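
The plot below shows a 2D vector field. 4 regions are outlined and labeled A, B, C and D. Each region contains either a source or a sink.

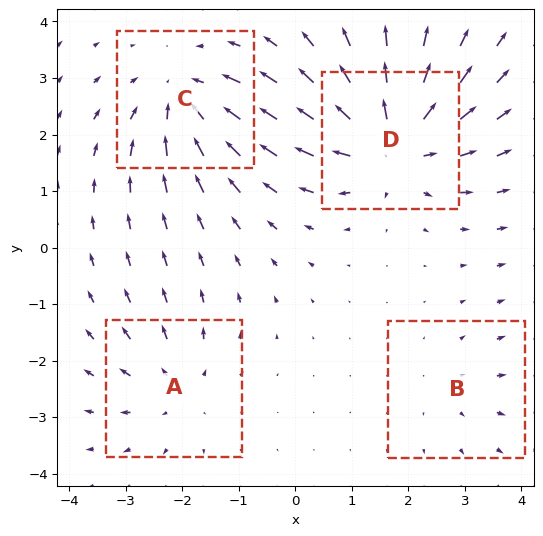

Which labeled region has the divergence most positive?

D

Divergence at each region's feature centre — A: about +3, B: about +2, C: about -5, D: about +6. Region D is most positive.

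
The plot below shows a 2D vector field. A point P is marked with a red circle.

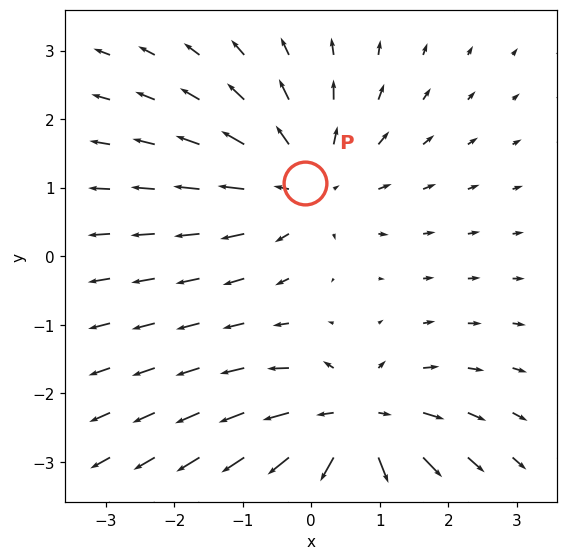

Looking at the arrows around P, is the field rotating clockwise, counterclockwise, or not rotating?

not rotating

Near P at (-0.1, 1.1) the arrows show no circulation. The curl there is ≈0.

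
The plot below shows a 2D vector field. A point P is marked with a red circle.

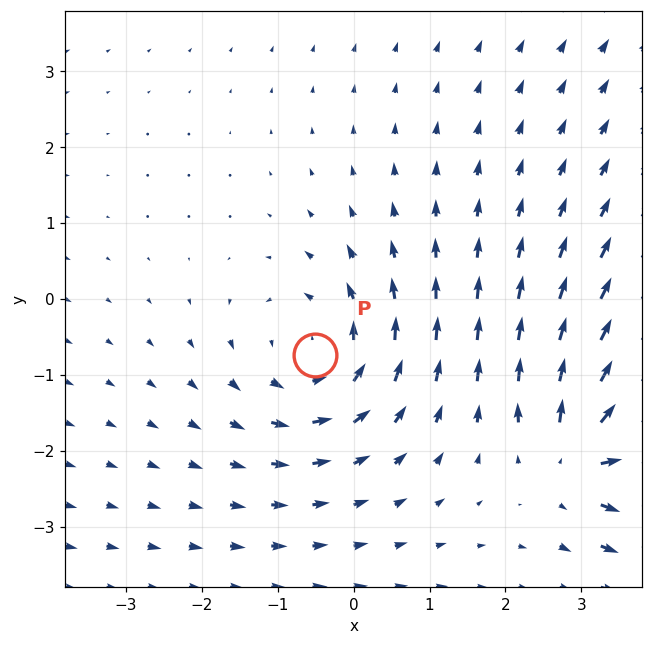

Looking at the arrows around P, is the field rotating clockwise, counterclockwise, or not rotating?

counterclockwise

Near P at (-0.5, -0.7) the arrows circulate counterclockwise. The curl (z-component) there is about +3; positive curl means counterclockwise rotation.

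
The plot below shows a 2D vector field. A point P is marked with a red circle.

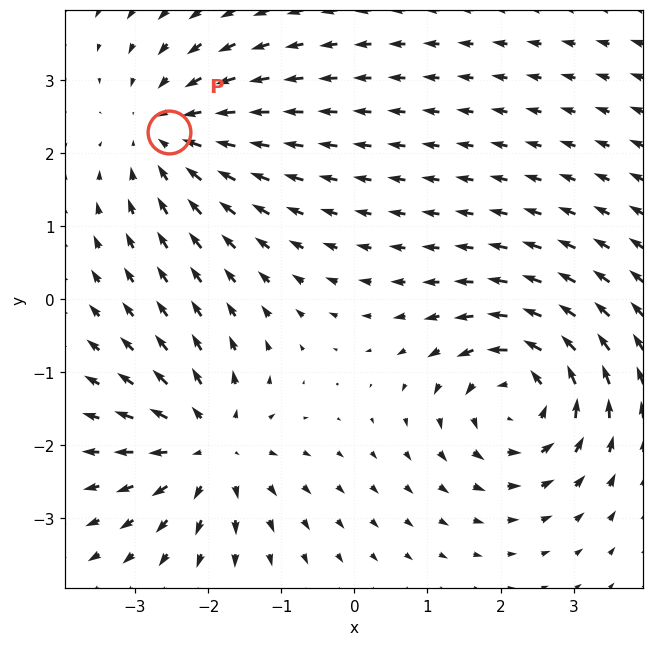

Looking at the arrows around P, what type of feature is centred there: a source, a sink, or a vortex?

sink

At P (-2.5, 2.3) the arrows converge inward. Divergence about -4, curl ≈0 — negative divergence with near-zero curl is a sink.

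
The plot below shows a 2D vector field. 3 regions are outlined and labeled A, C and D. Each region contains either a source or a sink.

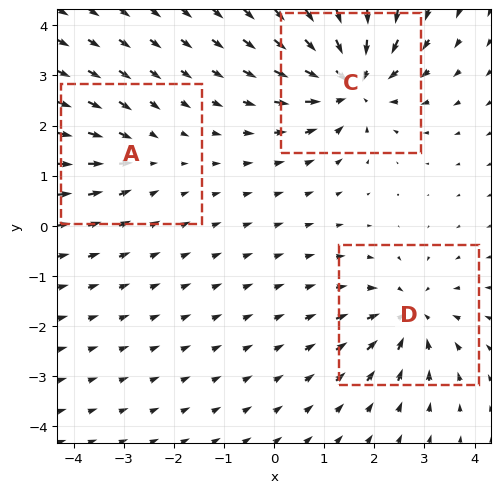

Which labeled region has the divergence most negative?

C

Divergence at each region's feature centre — A: about -2, C: about -6, D: about -4. Region C is most negative.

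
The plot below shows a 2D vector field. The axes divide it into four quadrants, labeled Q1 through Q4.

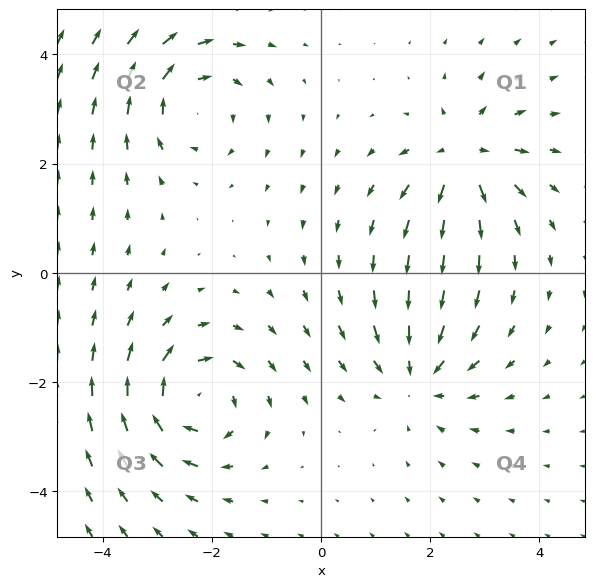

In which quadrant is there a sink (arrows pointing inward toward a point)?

Q4

The sink sits at approximately (1.8, -1.9), which lies in quadrant Q4. The divergence there is about -4, negative as expected for a sink.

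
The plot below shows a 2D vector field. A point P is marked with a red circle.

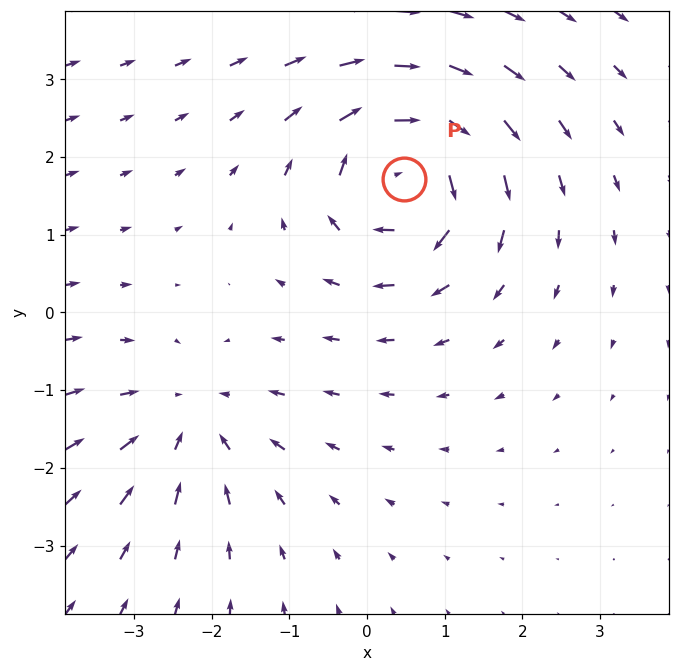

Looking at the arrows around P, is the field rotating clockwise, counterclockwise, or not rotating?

clockwise

Near P at (0.5, 1.7) the arrows circulate clockwise. The curl (z-component) there is about -6; negative curl means clockwise rotation.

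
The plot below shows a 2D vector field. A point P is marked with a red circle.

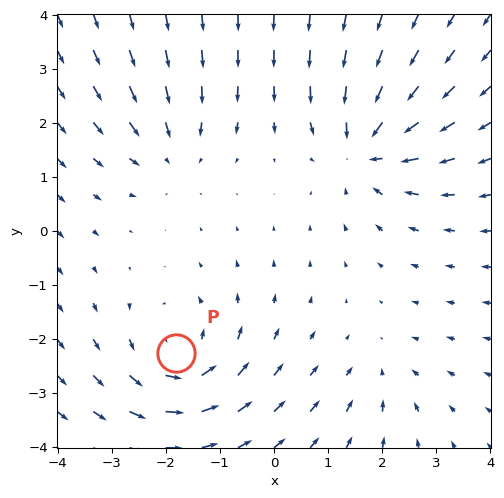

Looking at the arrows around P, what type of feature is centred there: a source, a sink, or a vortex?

vortex

At P (-1.8, -2.3) the arrows circulate counterclockwise. Divergence ≈0, curl about +5 — near-zero divergence with nonzero curl is a vortex.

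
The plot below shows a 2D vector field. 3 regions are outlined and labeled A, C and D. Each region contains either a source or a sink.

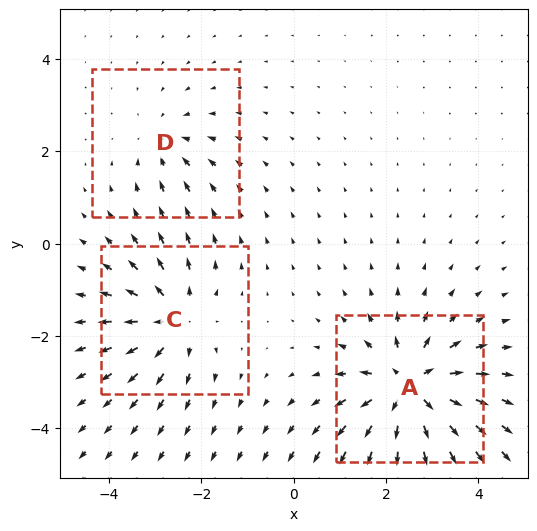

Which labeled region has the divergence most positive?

Divergence at each region's feature centre — A: about +5, C: about +4, D: about -2. Region A is most positive.

A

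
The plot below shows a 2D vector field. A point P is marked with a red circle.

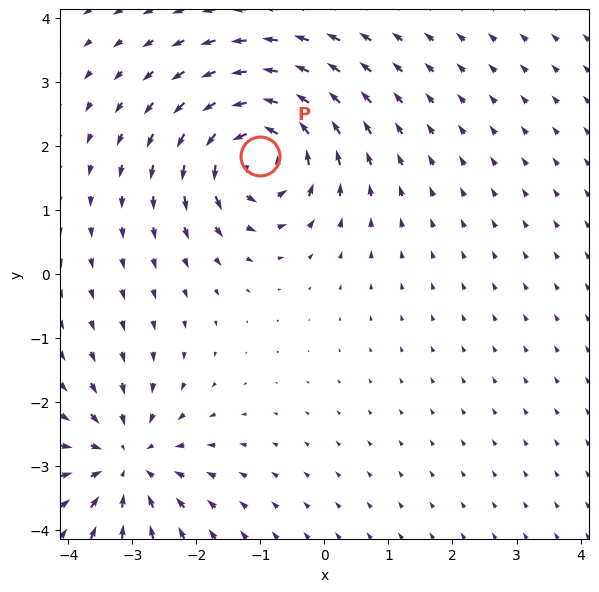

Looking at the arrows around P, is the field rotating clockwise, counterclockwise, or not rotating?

counterclockwise

Near P at (-1.0, 1.8) the arrows circulate counterclockwise. The curl (z-component) there is about +6; positive curl means counterclockwise rotation.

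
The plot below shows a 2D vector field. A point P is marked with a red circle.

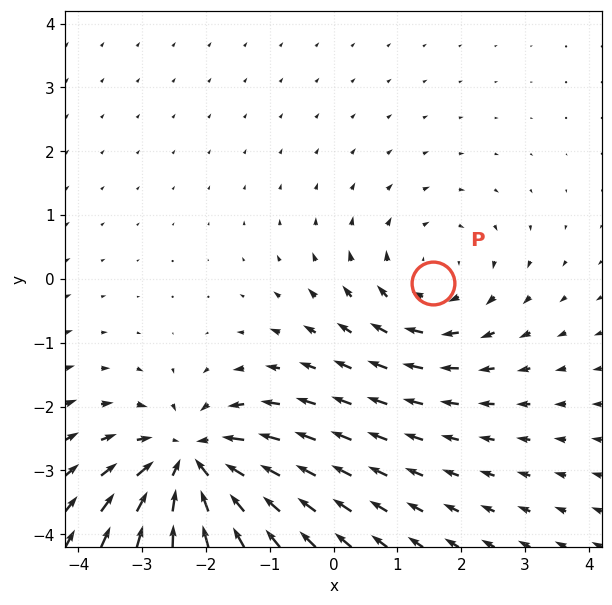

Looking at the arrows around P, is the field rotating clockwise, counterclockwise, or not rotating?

clockwise

Near P at (1.5, -0.1) the arrows circulate clockwise. The curl (z-component) there is about -2; negative curl means clockwise rotation.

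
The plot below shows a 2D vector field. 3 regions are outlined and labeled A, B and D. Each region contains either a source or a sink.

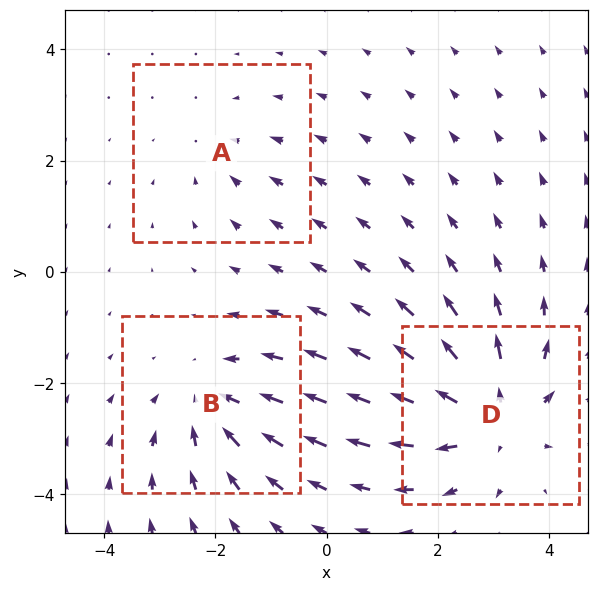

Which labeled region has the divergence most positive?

D

Divergence at each region's feature centre — A: about -2, B: about -3, D: about +4. Region D is most positive.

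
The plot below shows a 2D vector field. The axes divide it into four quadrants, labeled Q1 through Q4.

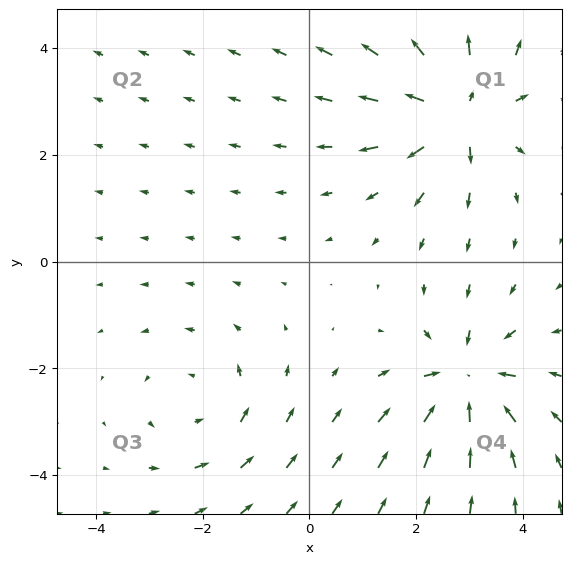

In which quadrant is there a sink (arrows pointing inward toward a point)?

Q4

The sink sits at approximately (2.9, -2.2), which lies in quadrant Q4. The divergence there is about -6, negative as expected for a sink.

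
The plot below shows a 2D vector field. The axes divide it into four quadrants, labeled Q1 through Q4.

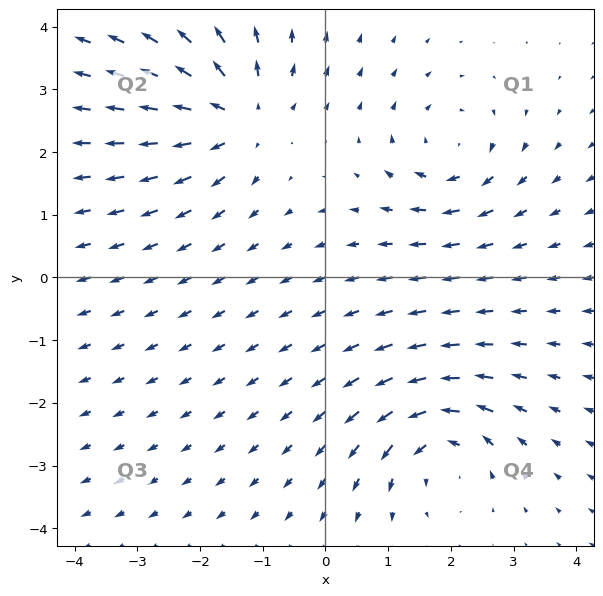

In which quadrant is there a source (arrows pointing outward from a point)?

The source sits at approximately (-1.4, 2.6), which lies in quadrant Q2. The divergence there is about +5, positive as expected for a source.

Q2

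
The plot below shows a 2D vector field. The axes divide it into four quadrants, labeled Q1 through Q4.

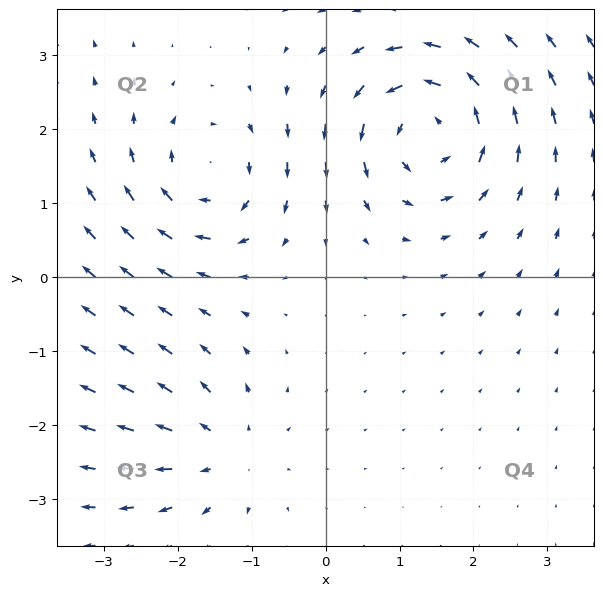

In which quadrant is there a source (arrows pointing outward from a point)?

The source sits at approximately (-1.4, -2.4), which lies in quadrant Q3. The divergence there is about +3, positive as expected for a source.

Q3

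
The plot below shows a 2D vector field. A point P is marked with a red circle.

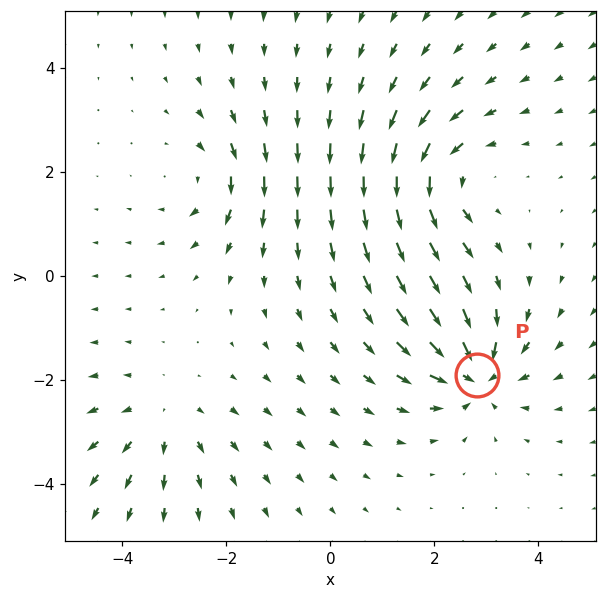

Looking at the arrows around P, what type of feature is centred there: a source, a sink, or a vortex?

At P (2.8, -1.9) the arrows converge inward. Divergence about -6, curl ≈0 — negative divergence with near-zero curl is a sink.

sink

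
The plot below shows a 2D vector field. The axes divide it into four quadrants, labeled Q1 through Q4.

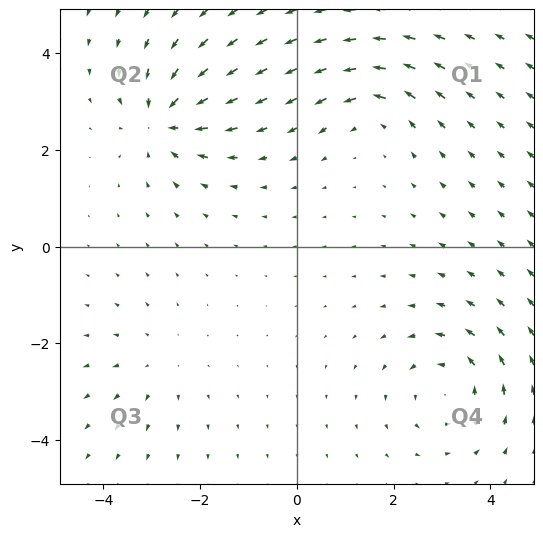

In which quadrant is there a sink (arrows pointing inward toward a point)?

The sink sits at approximately (-2.7, 2.6), which lies in quadrant Q2. The divergence there is about -5, negative as expected for a sink.

Q2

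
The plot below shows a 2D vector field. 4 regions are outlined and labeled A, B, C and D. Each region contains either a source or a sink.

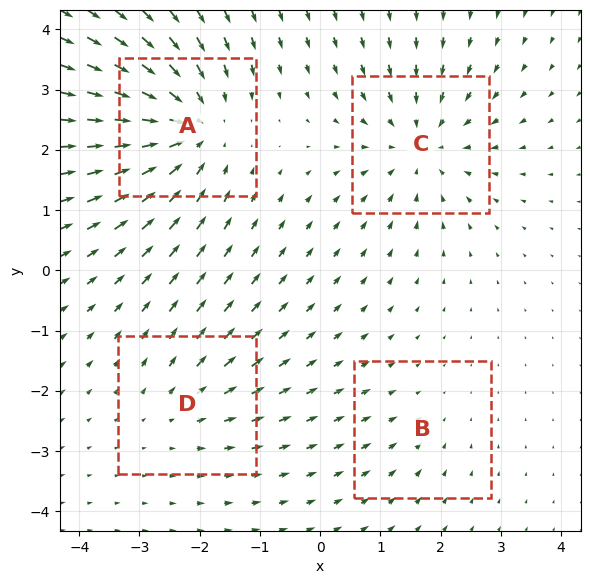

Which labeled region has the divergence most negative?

Divergence at each region's feature centre — A: about -6, B: about -2, C: about -5, D: about +3. Region A is most negative.

A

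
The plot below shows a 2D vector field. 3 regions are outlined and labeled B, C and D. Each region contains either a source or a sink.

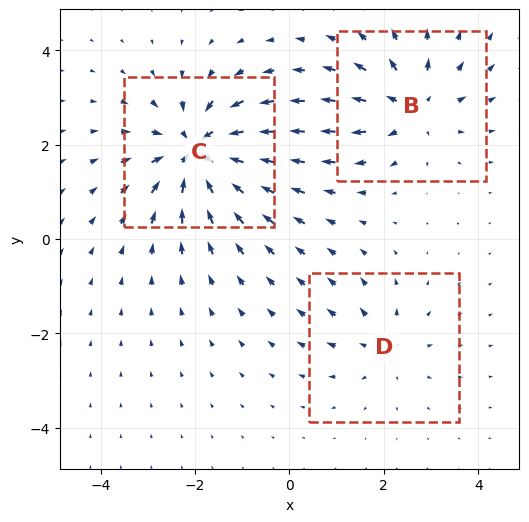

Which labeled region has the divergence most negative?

C

Divergence at each region's feature centre — B: about +4, C: about -5, D: about +2. Region C is most negative.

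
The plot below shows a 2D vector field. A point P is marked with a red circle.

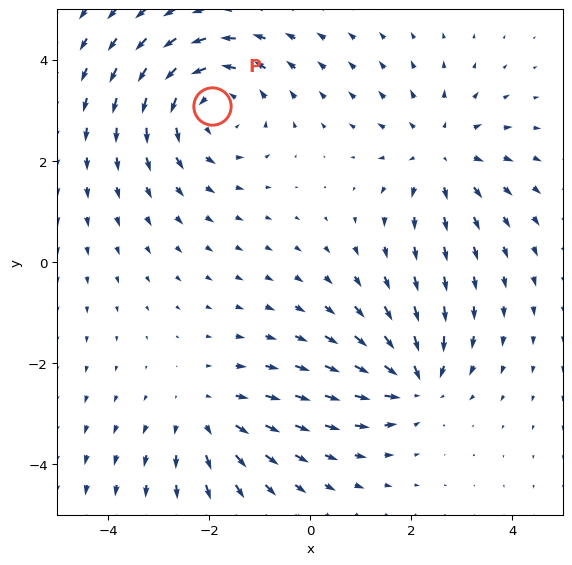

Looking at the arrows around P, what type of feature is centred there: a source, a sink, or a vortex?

At P (-1.9, 3.1) the arrows circulate counterclockwise. Divergence ≈0, curl about +4 — near-zero divergence with nonzero curl is a vortex.

vortex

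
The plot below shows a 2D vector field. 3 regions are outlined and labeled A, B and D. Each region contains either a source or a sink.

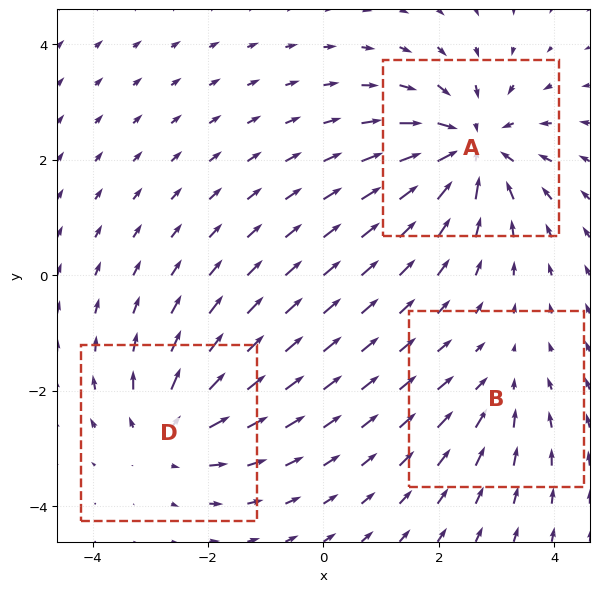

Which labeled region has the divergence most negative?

Divergence at each region's feature centre — A: about -5, B: about -2, D: about +3. Region A is most negative.

A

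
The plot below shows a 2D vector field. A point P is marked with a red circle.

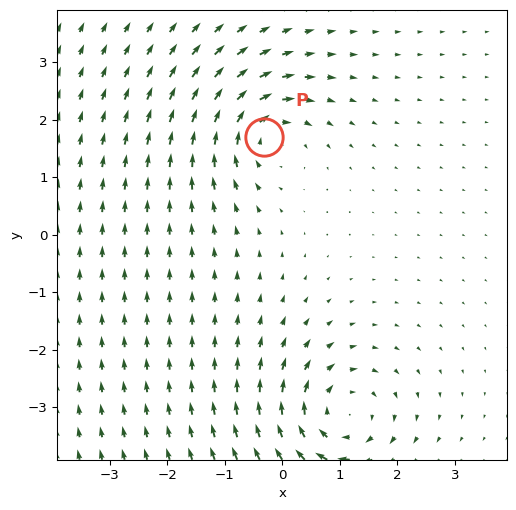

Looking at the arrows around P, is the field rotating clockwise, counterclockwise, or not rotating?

clockwise

Near P at (-0.3, 1.7) the arrows circulate clockwise. The curl (z-component) there is about -5; negative curl means clockwise rotation.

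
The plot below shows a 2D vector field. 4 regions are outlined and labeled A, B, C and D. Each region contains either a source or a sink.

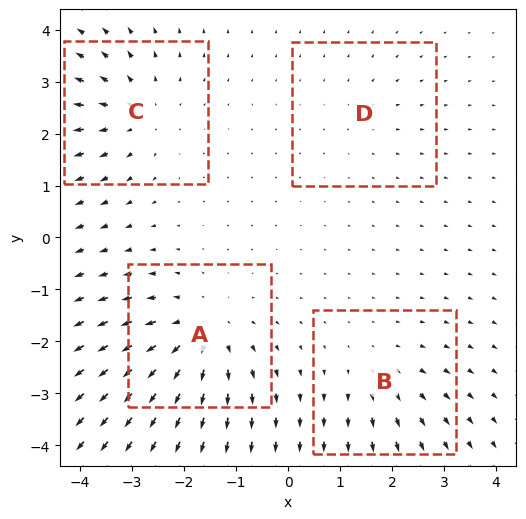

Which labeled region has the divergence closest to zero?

Divergence at each region's feature centre — A: about +6, B: about +3, C: about +4, D: about +2. Region D is closest to zero.

D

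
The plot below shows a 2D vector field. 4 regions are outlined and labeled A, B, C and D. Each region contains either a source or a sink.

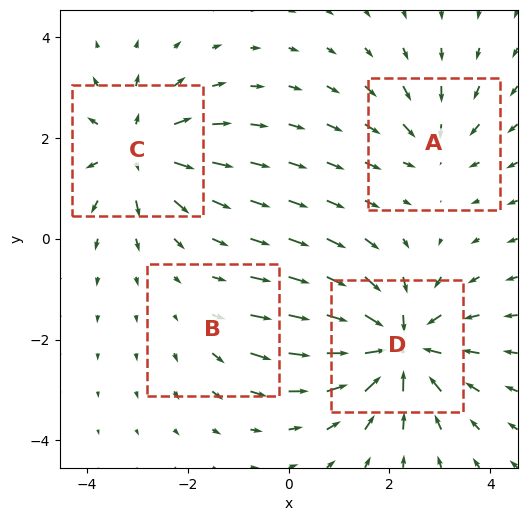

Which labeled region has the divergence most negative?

D

Divergence at each region's feature centre — A: about -3, B: about +2, C: about +5, D: about -7. Region D is most negative.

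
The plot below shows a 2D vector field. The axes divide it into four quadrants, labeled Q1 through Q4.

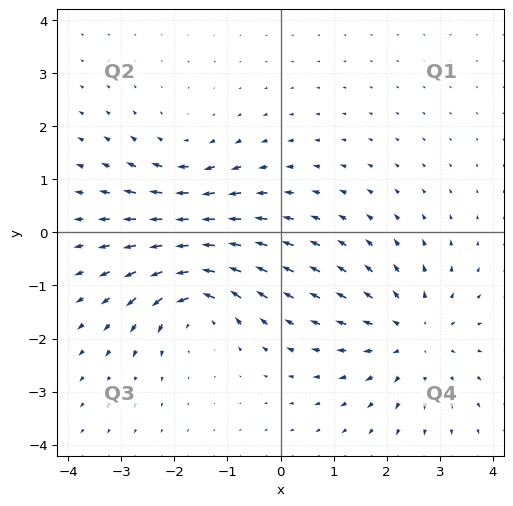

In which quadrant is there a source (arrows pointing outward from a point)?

The source sits at approximately (2.5, -1.9), which lies in quadrant Q4. The divergence there is about +3, positive as expected for a source.

Q4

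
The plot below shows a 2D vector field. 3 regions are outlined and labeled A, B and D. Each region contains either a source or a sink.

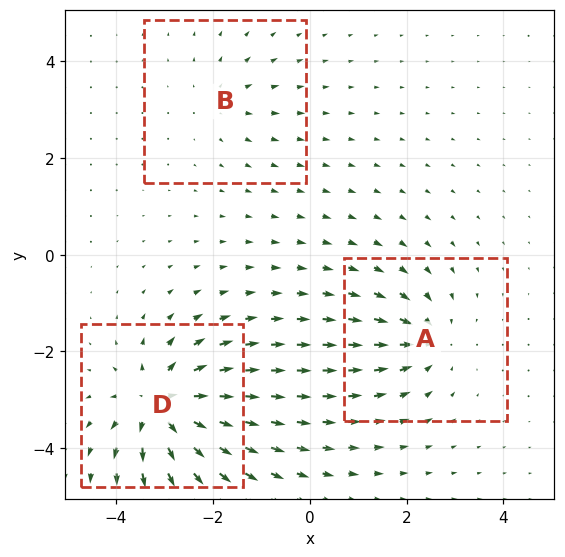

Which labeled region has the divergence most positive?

D

Divergence at each region's feature centre — A: about -4, B: about +2, D: about +6. Region D is most positive.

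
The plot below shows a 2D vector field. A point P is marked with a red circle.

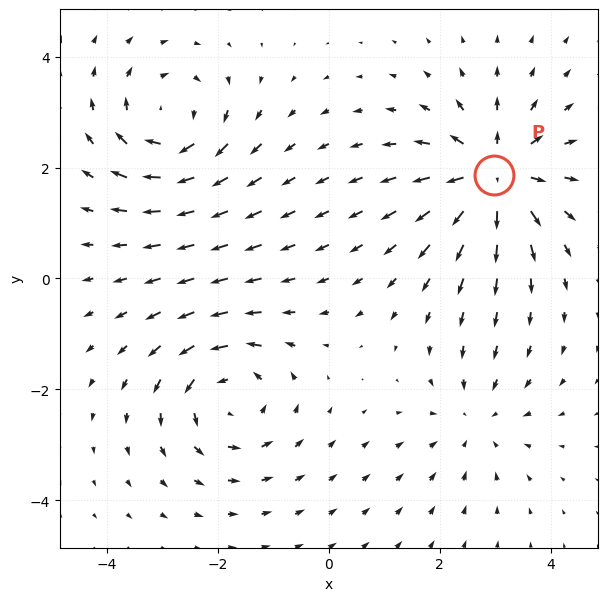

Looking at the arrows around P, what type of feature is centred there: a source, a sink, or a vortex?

At P (3.0, 1.9) the arrows spread outward. Divergence about +6, curl ≈0 — positive divergence with near-zero curl is a source.

source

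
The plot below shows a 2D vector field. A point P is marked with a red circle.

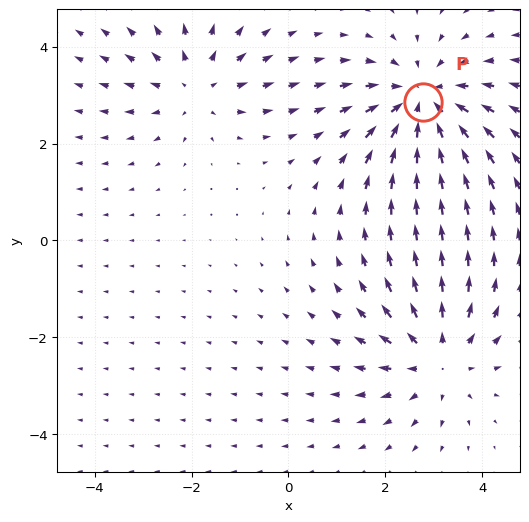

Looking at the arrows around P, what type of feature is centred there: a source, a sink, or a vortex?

At P (2.8, 2.9) the arrows converge inward. Divergence about -4, curl ≈0 — negative divergence with near-zero curl is a sink.

sink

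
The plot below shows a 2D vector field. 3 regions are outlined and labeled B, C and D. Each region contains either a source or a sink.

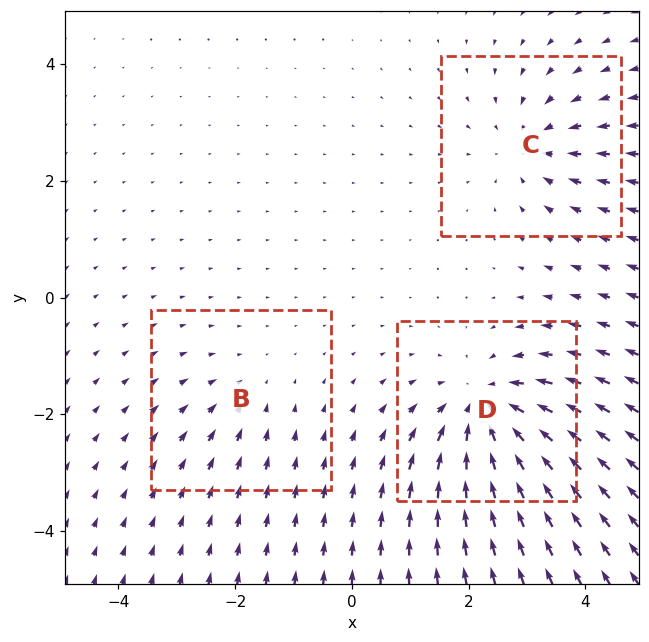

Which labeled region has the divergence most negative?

Divergence at each region's feature centre — B: about -2, C: about -3, D: about -5. Region D is most negative.

D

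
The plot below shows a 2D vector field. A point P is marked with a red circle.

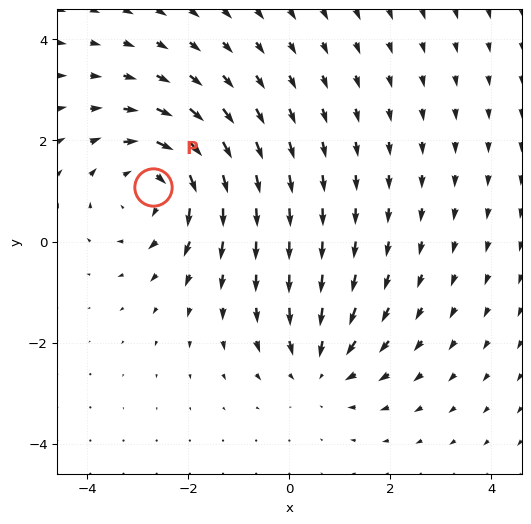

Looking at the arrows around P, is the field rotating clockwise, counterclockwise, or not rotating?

clockwise

Near P at (-2.7, 1.1) the arrows circulate clockwise. The curl (z-component) there is about -4; negative curl means clockwise rotation.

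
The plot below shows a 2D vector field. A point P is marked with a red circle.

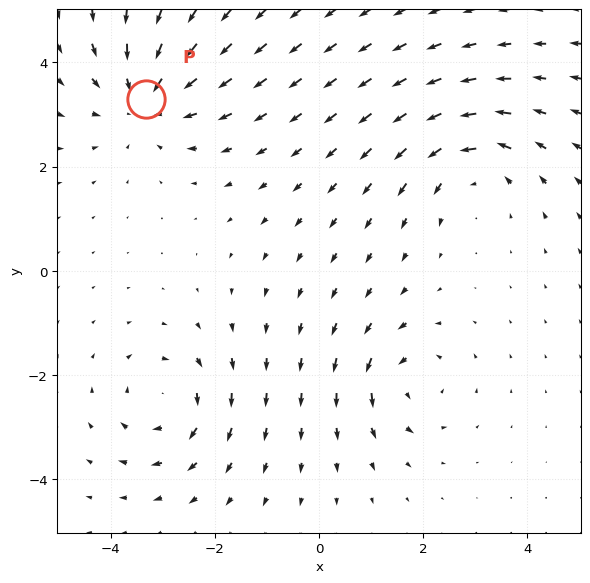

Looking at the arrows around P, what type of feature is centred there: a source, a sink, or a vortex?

sink

At P (-3.3, 3.3) the arrows converge inward. Divergence about -4, curl ≈0 — negative divergence with near-zero curl is a sink.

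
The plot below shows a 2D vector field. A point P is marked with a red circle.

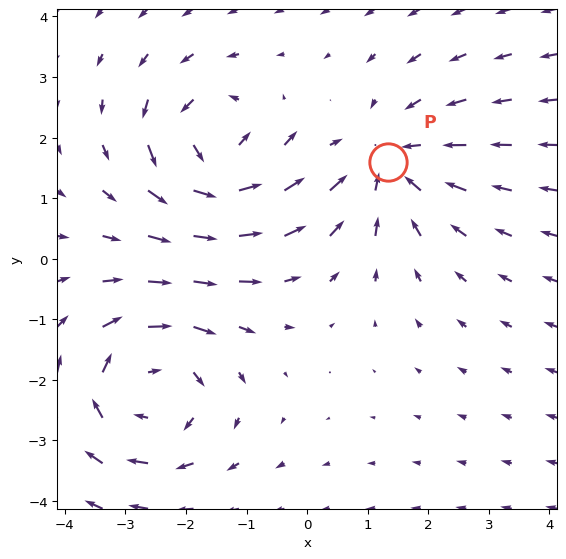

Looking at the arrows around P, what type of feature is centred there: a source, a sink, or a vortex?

At P (1.3, 1.6) the arrows converge inward. Divergence about -3, curl ≈0 — negative divergence with near-zero curl is a sink.

sink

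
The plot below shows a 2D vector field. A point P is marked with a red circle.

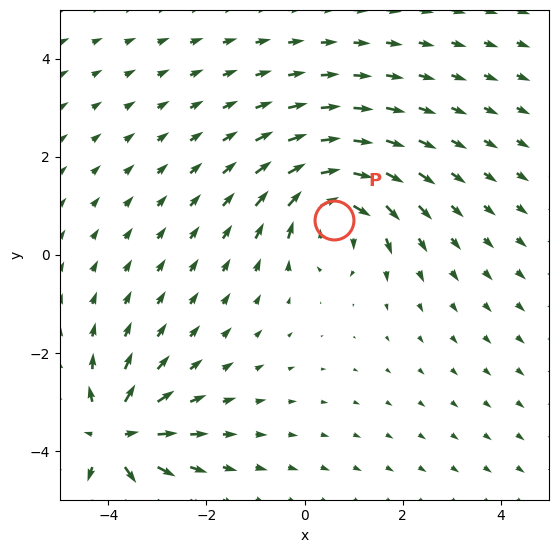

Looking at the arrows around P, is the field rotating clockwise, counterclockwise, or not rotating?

Near P at (0.6, 0.7) the arrows circulate clockwise. The curl (z-component) there is about -6; negative curl means clockwise rotation.

clockwise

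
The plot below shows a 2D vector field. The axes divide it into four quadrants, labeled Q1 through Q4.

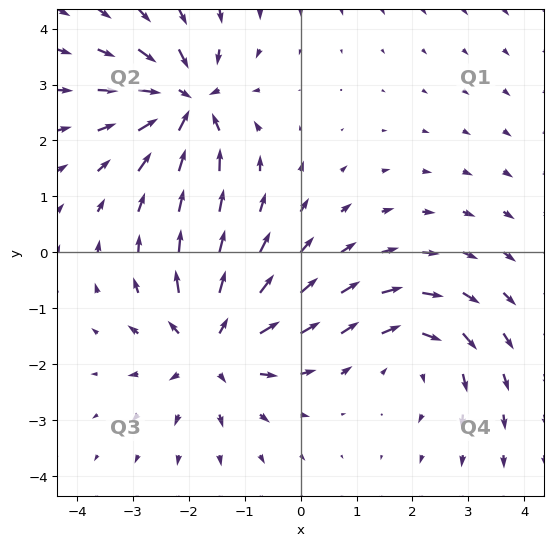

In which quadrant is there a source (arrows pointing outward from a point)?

Q3

The source sits at approximately (-1.6, -1.7), which lies in quadrant Q3. The divergence there is about +5, positive as expected for a source.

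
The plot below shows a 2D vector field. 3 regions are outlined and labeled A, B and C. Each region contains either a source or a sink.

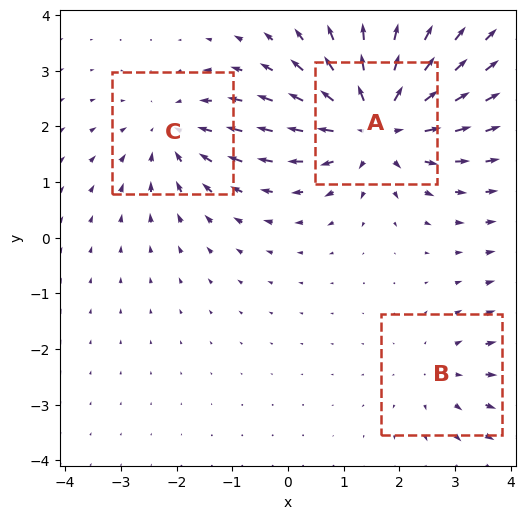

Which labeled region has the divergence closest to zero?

B

Divergence at each region's feature centre — A: about +5, B: about +2, C: about -3. Region B is closest to zero.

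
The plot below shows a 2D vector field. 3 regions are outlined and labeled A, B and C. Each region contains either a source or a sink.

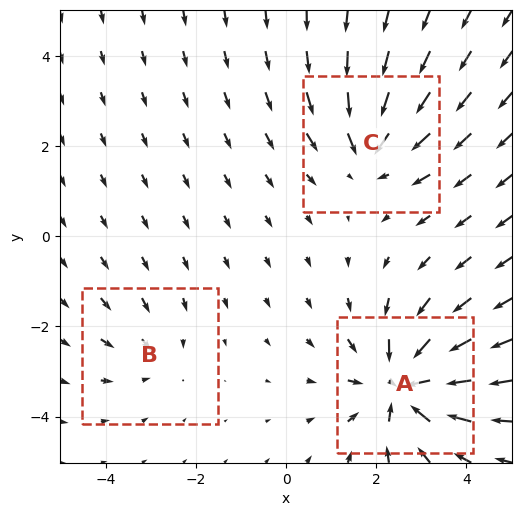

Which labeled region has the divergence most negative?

A

Divergence at each region's feature centre — A: about -5, B: about -2, C: about -3. Region A is most negative.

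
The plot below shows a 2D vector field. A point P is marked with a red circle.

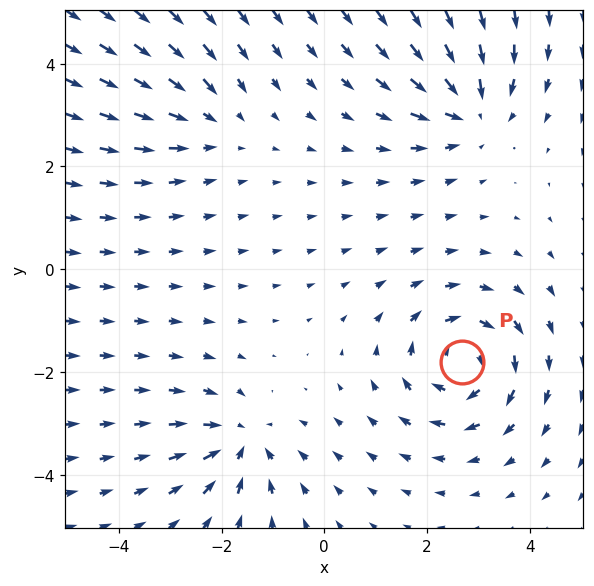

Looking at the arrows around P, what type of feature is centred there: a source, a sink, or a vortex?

At P (2.7, -1.8) the arrows circulate clockwise. Divergence ≈0, curl about -5 — near-zero divergence with nonzero curl is a vortex.

vortex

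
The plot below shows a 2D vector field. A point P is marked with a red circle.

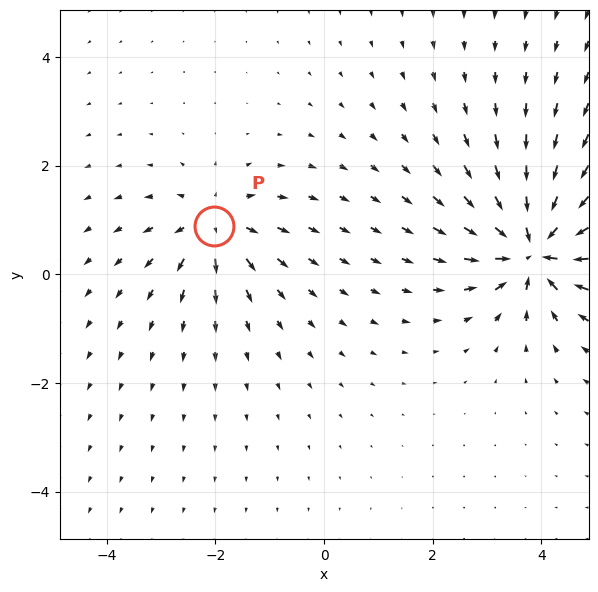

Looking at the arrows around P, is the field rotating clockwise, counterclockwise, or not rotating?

not rotating

Near P at (-2.0, 0.9) the arrows show no circulation. The curl there is ≈0.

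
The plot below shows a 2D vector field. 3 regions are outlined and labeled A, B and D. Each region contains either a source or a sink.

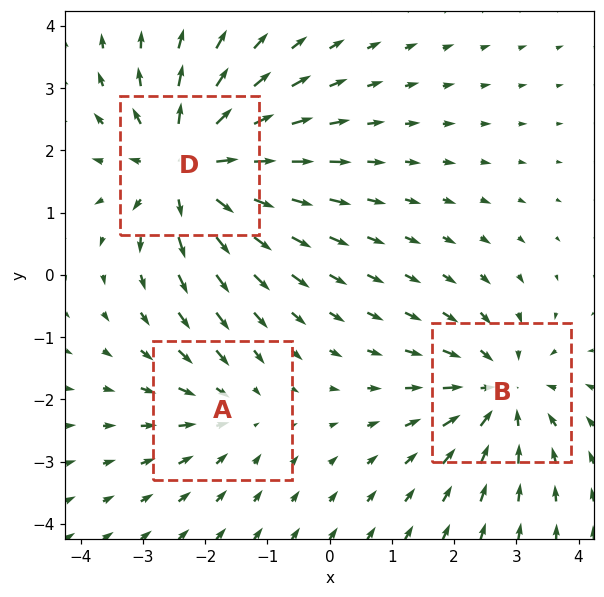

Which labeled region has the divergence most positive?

Divergence at each region's feature centre — A: about -2, B: about -3, D: about +4. Region D is most positive.

D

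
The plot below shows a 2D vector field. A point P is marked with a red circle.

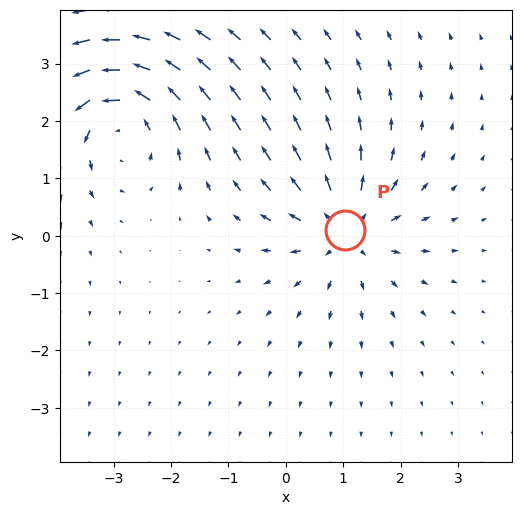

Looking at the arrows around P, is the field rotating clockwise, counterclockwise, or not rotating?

not rotating

Near P at (1.0, 0.1) the arrows show no circulation. The curl there is ≈0.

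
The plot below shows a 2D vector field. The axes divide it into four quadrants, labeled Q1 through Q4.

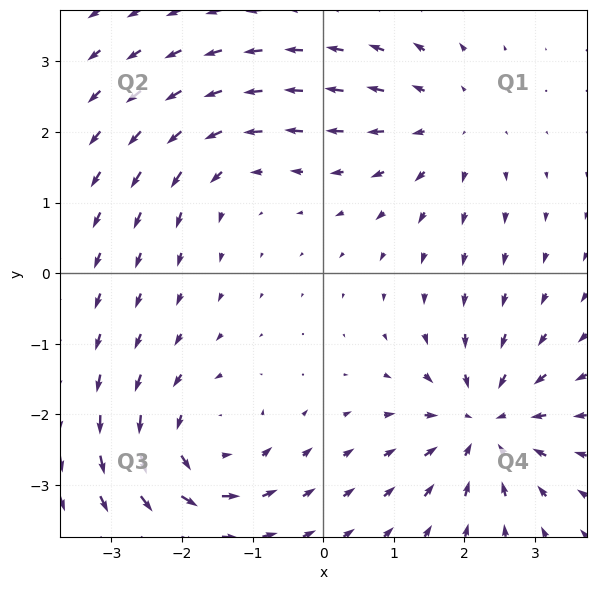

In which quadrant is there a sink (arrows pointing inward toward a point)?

Q4

The sink sits at approximately (2.3, -2.1), which lies in quadrant Q4. The divergence there is about -6, negative as expected for a sink.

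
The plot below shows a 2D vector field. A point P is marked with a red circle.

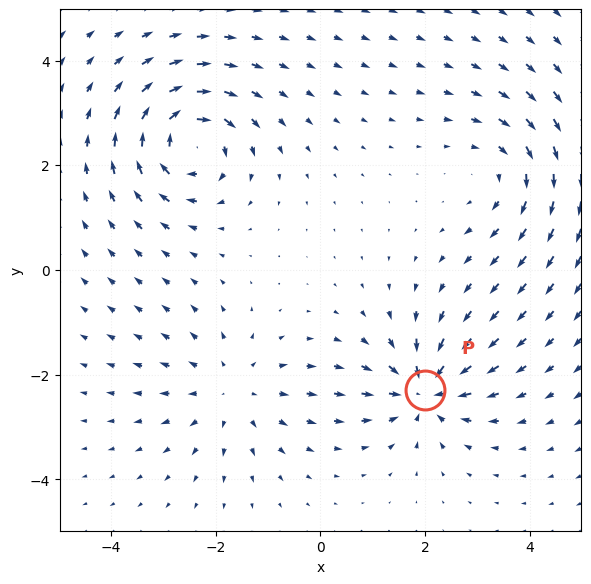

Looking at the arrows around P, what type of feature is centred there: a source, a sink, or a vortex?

sink

At P (2.0, -2.3) the arrows converge inward. Divergence about -6, curl ≈0 — negative divergence with near-zero curl is a sink.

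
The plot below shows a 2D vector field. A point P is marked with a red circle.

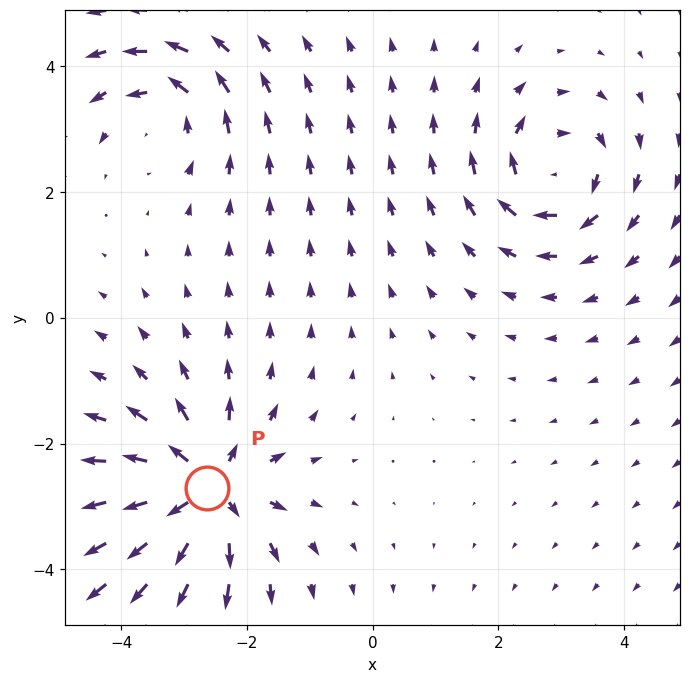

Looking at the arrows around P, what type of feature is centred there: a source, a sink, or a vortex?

source

At P (-2.6, -2.7) the arrows spread outward. Divergence about +7, curl ≈0 — positive divergence with near-zero curl is a source.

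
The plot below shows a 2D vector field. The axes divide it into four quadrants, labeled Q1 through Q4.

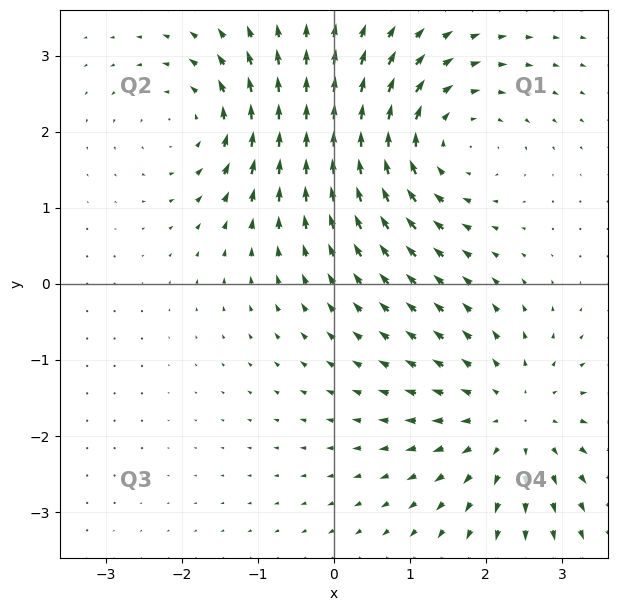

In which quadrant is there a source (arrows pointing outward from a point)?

Q4

The source sits at approximately (2.4, -1.8), which lies in quadrant Q4. The divergence there is about +4, positive as expected for a source.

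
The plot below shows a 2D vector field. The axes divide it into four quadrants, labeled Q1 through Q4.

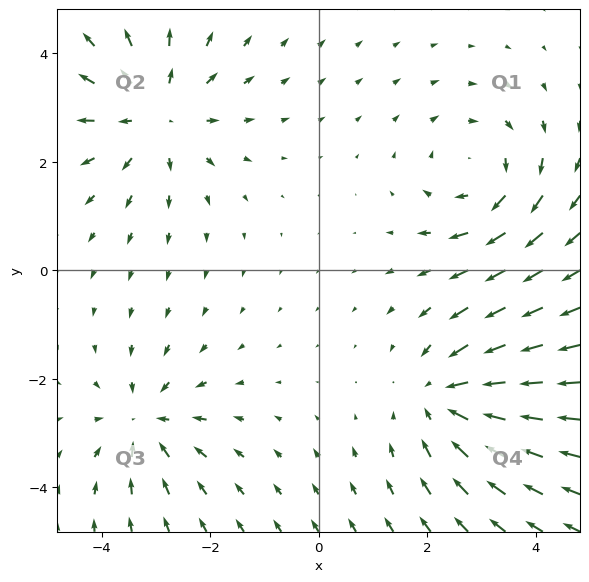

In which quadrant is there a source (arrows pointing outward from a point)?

Q2

The source sits at approximately (-3.0, 2.9), which lies in quadrant Q2. The divergence there is about +4, positive as expected for a source.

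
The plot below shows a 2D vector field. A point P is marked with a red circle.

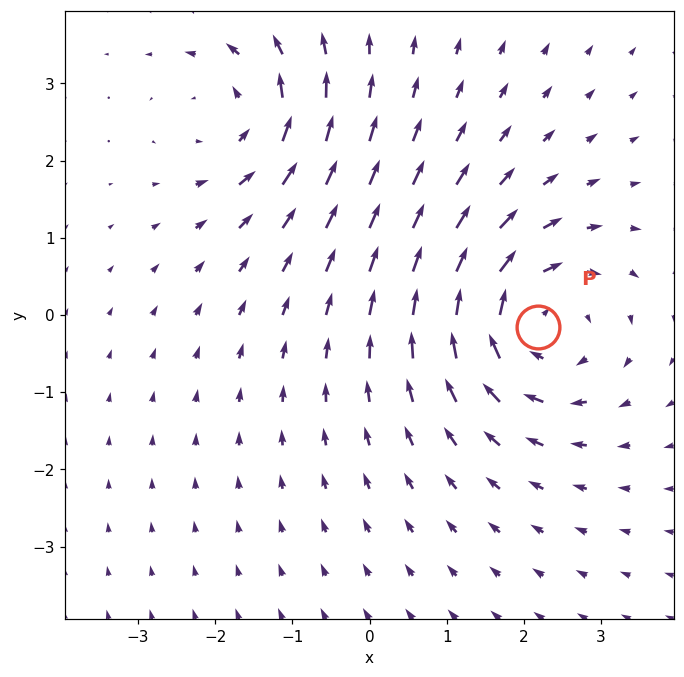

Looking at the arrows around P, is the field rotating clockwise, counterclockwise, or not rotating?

Near P at (2.2, -0.2) the arrows circulate clockwise. The curl (z-component) there is about -4; negative curl means clockwise rotation.

clockwise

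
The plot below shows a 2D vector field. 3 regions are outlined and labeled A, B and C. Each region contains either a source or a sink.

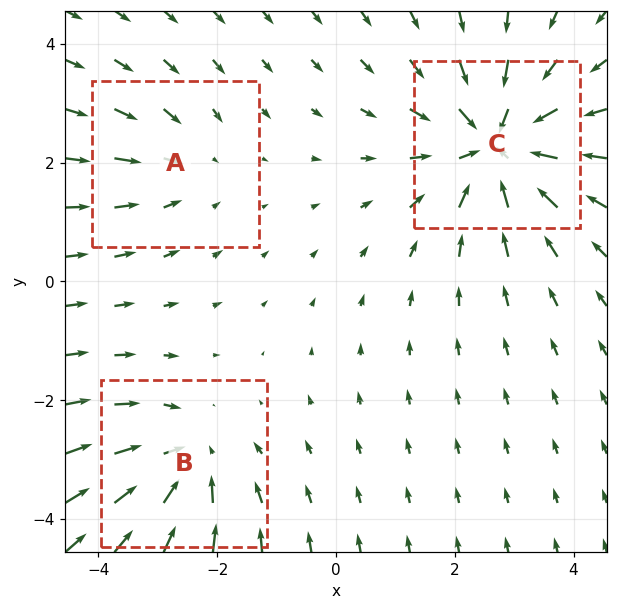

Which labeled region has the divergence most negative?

Divergence at each region's feature centre — A: about -2, B: about -3, C: about -4. Region C is most negative.

C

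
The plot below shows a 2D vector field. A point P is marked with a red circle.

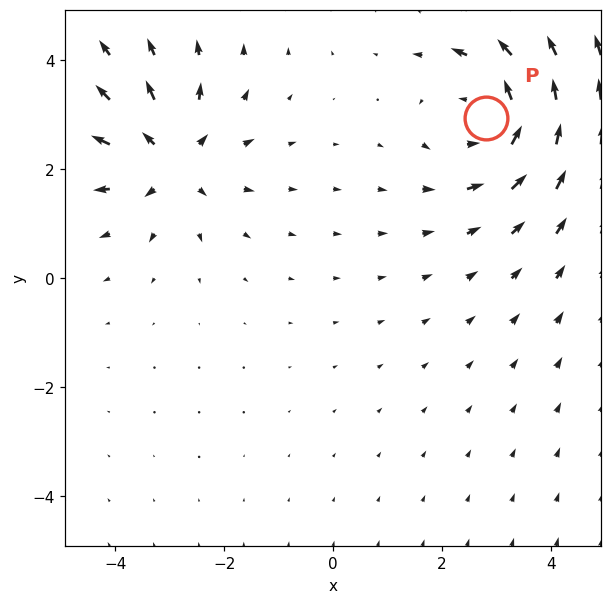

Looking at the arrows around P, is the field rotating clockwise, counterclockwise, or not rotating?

counterclockwise

Near P at (2.8, 2.9) the arrows circulate counterclockwise. The curl (z-component) there is about +3; positive curl means counterclockwise rotation.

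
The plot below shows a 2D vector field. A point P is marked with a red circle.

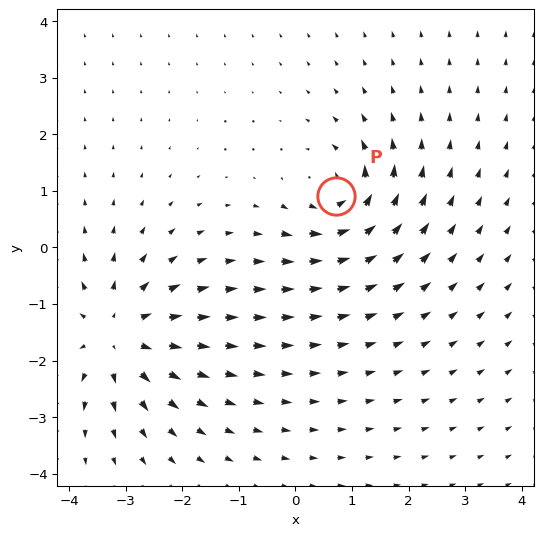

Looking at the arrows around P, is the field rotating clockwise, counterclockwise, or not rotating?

counterclockwise

Near P at (0.7, 0.9) the arrows circulate counterclockwise. The curl (z-component) there is about +5; positive curl means counterclockwise rotation.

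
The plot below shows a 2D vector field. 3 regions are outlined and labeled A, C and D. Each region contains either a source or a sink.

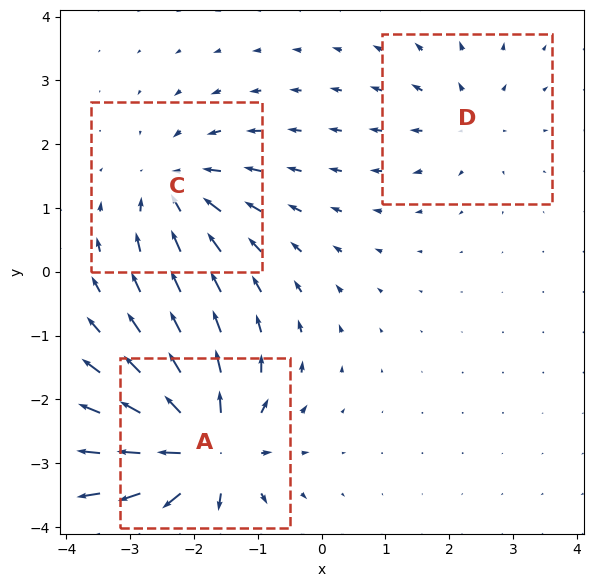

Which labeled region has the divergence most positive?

A

Divergence at each region's feature centre — A: about +6, C: about -4, D: about +2. Region A is most positive.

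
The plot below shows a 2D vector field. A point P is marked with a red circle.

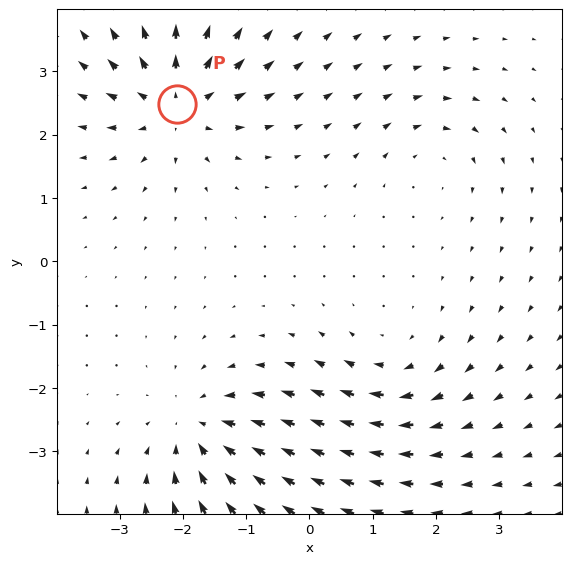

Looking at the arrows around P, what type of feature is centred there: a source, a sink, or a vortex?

At P (-2.1, 2.5) the arrows spread outward. Divergence about +6, curl ≈0 — positive divergence with near-zero curl is a source.

source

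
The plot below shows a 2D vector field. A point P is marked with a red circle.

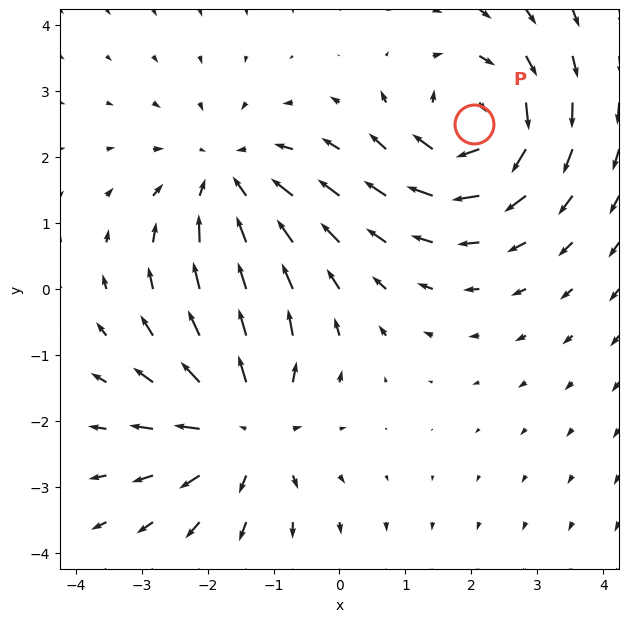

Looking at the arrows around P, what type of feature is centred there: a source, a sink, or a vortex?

vortex

At P (2.0, 2.5) the arrows circulate clockwise. Divergence ≈0, curl about -6 — near-zero divergence with nonzero curl is a vortex.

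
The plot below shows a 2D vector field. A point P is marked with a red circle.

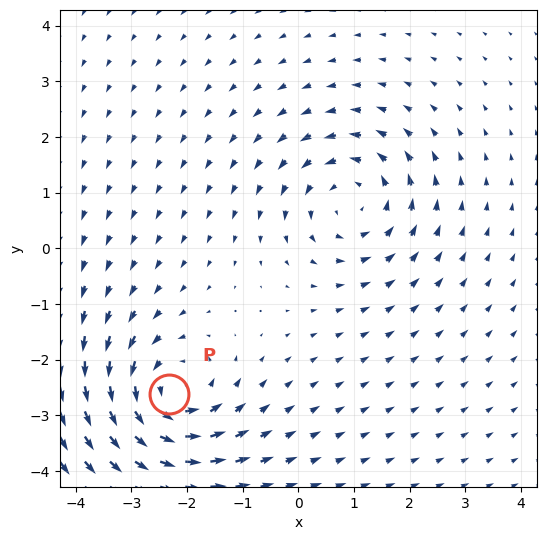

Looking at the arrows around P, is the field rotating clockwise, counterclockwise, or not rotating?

Near P at (-2.3, -2.6) the arrows circulate counterclockwise. The curl (z-component) there is about +4; positive curl means counterclockwise rotation.

counterclockwise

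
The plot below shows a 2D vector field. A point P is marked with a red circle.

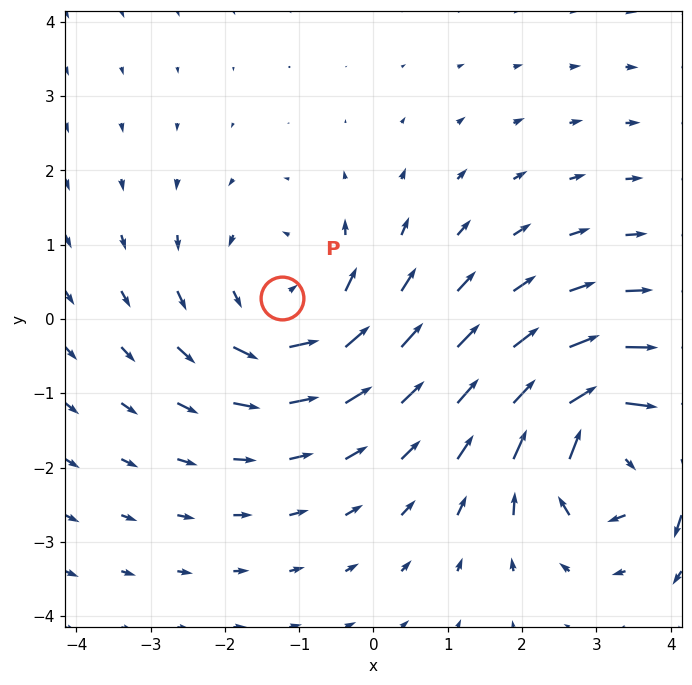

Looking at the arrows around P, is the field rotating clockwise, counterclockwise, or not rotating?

counterclockwise

Near P at (-1.2, 0.3) the arrows circulate counterclockwise. The curl (z-component) there is about +3; positive curl means counterclockwise rotation.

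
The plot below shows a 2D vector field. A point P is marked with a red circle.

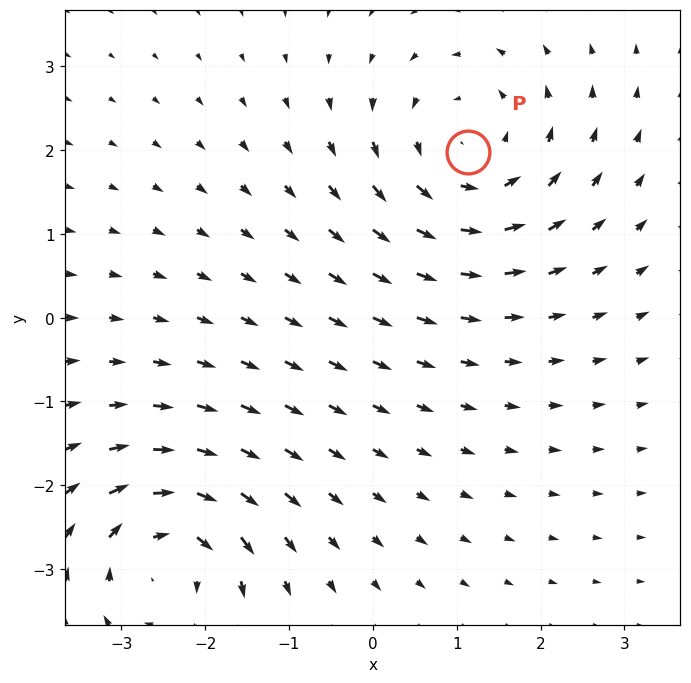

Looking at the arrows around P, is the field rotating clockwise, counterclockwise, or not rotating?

Near P at (1.1, 2.0) the arrows circulate counterclockwise. The curl (z-component) there is about +3; positive curl means counterclockwise rotation.

counterclockwise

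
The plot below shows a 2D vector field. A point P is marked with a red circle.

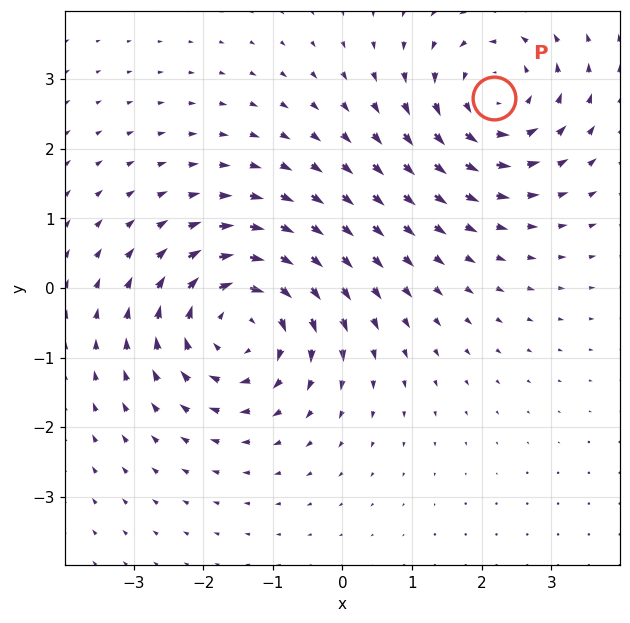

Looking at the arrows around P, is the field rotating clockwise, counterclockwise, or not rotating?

Near P at (2.2, 2.7) the arrows circulate counterclockwise. The curl (z-component) there is about +4; positive curl means counterclockwise rotation.

counterclockwise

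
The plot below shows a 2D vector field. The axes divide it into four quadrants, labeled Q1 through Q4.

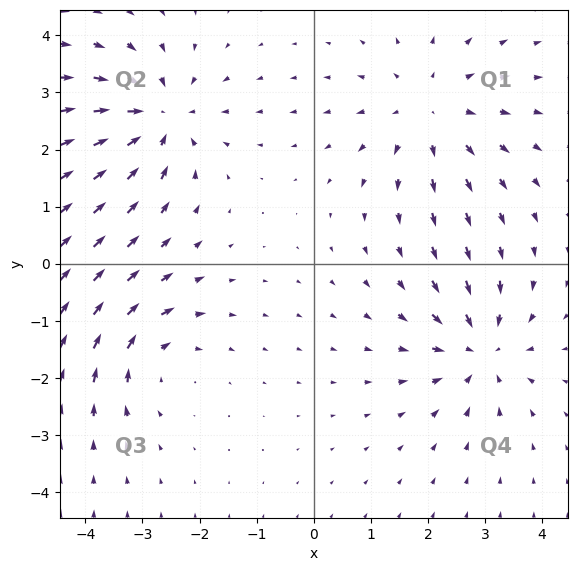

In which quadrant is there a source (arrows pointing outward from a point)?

The source sits at approximately (2.0, 2.7), which lies in quadrant Q1. The divergence there is about +3, positive as expected for a source.

Q1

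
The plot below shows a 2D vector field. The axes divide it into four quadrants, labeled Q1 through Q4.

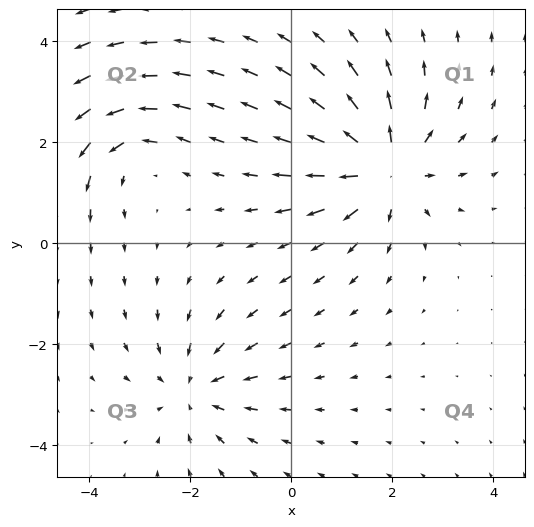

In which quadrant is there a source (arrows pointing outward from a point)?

Q1

The source sits at approximately (1.8, 1.5), which lies in quadrant Q1. The divergence there is about +5, positive as expected for a source.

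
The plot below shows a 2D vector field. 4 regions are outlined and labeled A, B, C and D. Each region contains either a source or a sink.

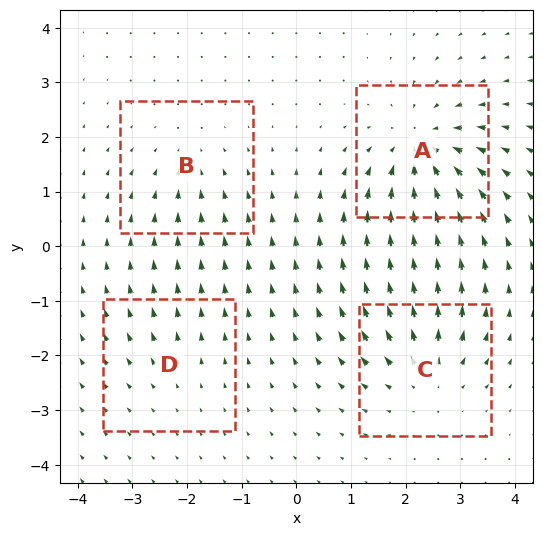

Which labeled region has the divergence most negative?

A

Divergence at each region's feature centre — A: about -7, B: about -3, C: about +5, D: about +2. Region A is most negative.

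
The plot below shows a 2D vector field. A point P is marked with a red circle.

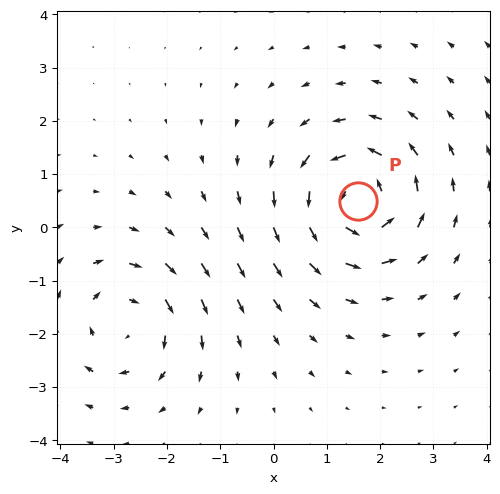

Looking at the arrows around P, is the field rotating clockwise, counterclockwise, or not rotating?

counterclockwise

Near P at (1.6, 0.5) the arrows circulate counterclockwise. The curl (z-component) there is about +5; positive curl means counterclockwise rotation.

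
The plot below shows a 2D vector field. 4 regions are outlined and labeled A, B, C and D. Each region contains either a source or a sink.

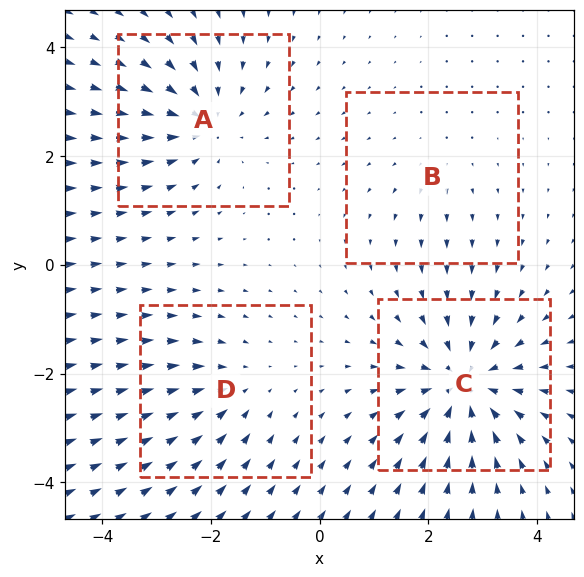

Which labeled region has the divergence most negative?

C

Divergence at each region's feature centre — A: about -5, B: about +2, C: about -7, D: about -3. Region C is most negative.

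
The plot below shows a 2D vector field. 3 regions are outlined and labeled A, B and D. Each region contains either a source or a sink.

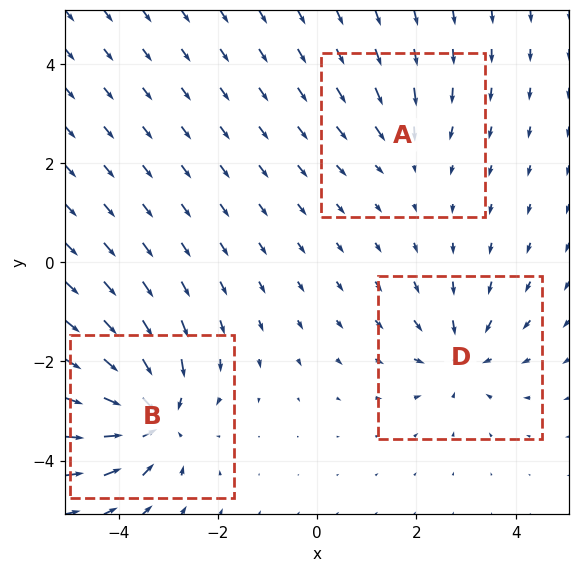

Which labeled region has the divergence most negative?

Divergence at each region's feature centre — A: about -2, B: about -5, D: about -3. Region B is most negative.

B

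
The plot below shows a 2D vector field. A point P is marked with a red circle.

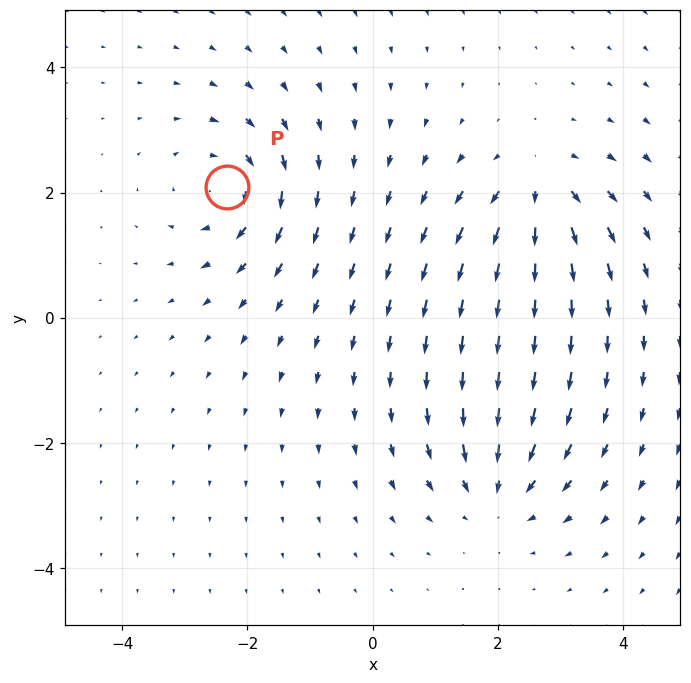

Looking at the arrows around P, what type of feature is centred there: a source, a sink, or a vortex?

vortex

At P (-2.3, 2.1) the arrows circulate clockwise. Divergence ≈0, curl about -5 — near-zero divergence with nonzero curl is a vortex.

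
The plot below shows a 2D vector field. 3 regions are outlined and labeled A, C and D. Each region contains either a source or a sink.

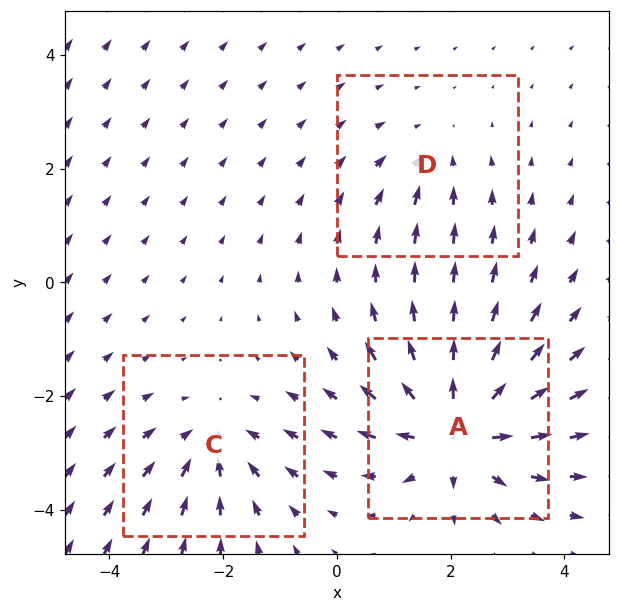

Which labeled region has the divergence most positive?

Divergence at each region's feature centre — A: about +5, C: about -3, D: about -2. Region A is most positive.

A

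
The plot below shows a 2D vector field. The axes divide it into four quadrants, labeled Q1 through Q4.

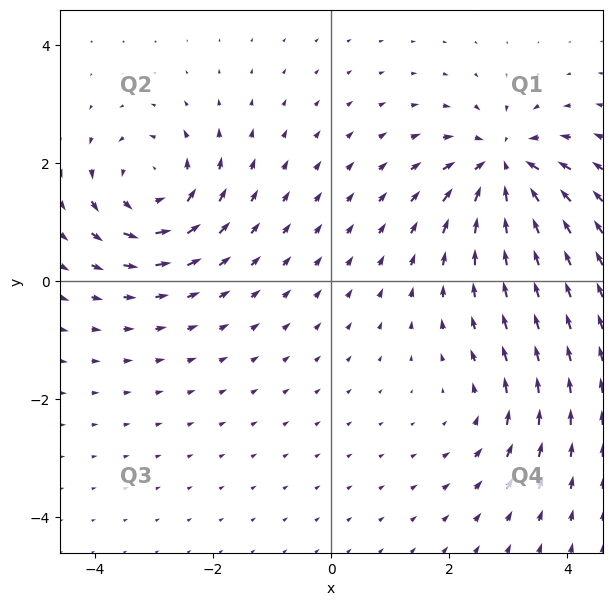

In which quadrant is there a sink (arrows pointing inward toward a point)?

Q1

The sink sits at approximately (2.9, 2.0), which lies in quadrant Q1. The divergence there is about -6, negative as expected for a sink.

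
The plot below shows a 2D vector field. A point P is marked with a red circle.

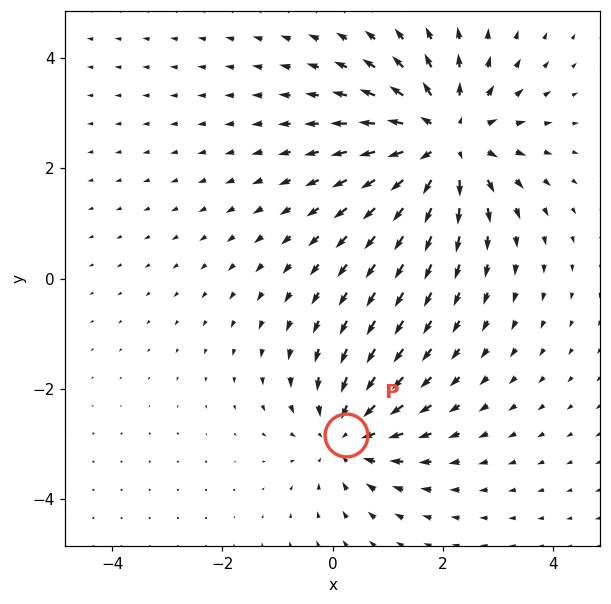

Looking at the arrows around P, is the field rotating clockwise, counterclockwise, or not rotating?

Near P at (0.2, -2.8) the arrows show no circulation. The curl there is ≈0.

not rotating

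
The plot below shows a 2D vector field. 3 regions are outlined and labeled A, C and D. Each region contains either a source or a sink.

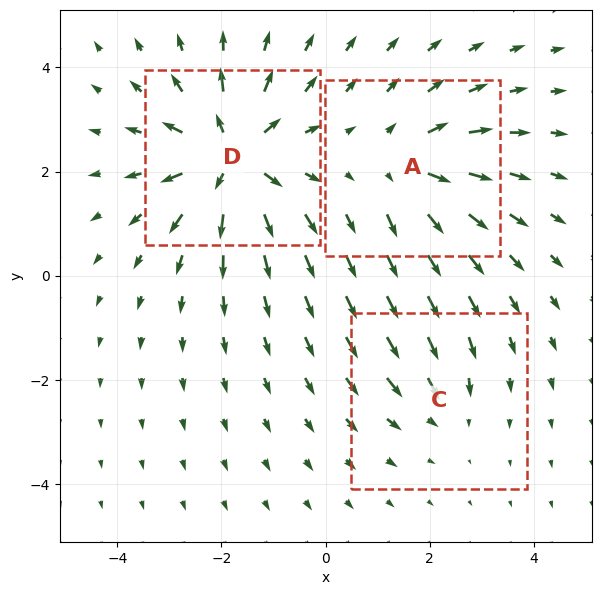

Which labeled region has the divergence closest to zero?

Divergence at each region's feature centre — A: about +3, C: about -2, D: about +6. Region C is closest to zero.

C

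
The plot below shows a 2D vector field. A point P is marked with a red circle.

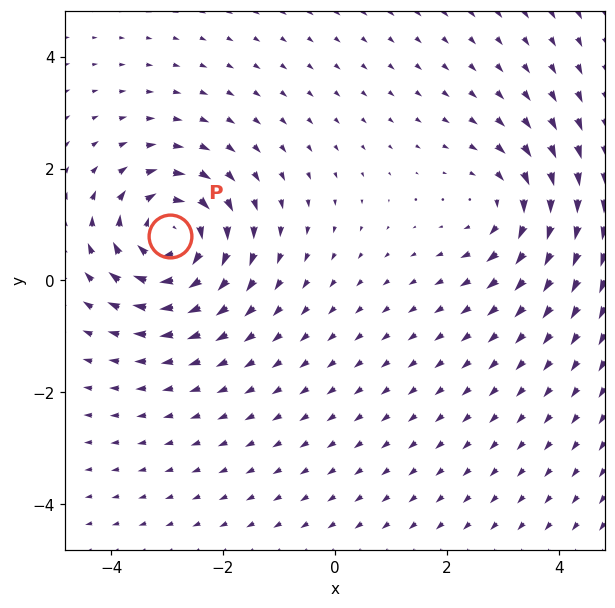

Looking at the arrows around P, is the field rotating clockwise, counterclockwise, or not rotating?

Near P at (-2.9, 0.8) the arrows circulate clockwise. The curl (z-component) there is about -5; negative curl means clockwise rotation.

clockwise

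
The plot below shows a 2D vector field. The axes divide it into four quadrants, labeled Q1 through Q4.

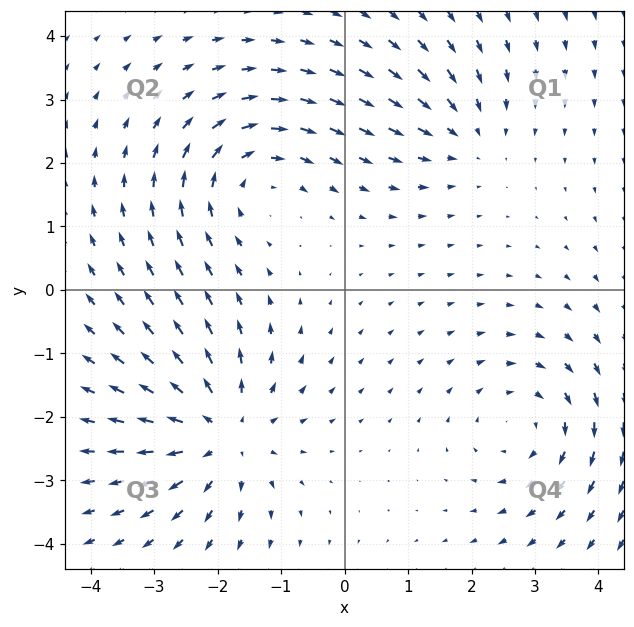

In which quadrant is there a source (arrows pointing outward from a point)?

Q3

The source sits at approximately (-1.9, -2.2), which lies in quadrant Q3. The divergence there is about +5, positive as expected for a source.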